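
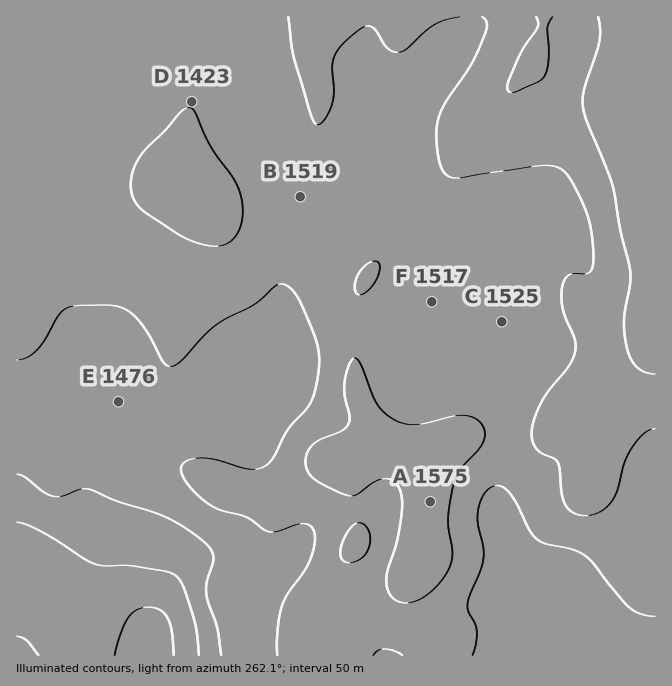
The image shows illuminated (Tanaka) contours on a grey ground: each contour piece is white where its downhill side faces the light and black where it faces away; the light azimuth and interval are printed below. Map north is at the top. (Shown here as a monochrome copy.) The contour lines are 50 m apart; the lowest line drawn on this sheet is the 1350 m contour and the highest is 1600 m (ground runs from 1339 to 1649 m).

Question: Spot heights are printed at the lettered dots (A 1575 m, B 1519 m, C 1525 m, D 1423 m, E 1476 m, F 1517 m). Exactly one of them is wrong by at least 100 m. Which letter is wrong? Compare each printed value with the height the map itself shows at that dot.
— D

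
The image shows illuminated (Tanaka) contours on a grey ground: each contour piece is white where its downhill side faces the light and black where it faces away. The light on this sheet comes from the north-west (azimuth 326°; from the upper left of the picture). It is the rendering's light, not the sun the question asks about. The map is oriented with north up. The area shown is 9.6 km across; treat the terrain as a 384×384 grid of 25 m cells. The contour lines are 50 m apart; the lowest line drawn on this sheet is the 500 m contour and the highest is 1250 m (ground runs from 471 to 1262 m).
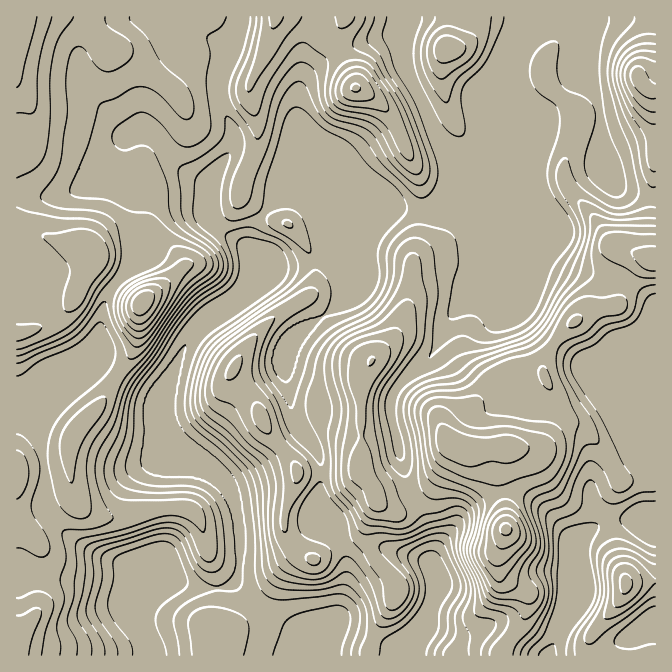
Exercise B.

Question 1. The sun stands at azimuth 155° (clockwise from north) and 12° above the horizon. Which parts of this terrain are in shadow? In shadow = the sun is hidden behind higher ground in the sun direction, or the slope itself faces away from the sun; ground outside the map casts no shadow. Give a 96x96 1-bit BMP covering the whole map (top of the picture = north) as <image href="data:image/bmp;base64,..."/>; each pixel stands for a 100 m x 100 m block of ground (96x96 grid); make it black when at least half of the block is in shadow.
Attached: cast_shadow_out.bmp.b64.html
<image width="96" height="96" href="data:image/bmp;base64,Qk2+BAAAAAAAAD4AAAAoAAAAYAAAAGAAAAABAAEAAAAAAIAEAAATCwAAEwsAAAIAAAAAAAAA////AAAAAAAAAAAAAAAAAwAAAAAAAAAAAABwB8eAMAAAAAAAAABwB8eAOAAAAAAAAABwA8fAPAAAAAAAAABwA4PAPgAAAAAAAABwA4AAPgDAAADgAAAAAfAAPwDgAAH8AAAAAfgAP4BgAAH8AAAAAfgAP8AAAAH4AAAAAPgAP8AAAAHgAAAAAPgAH8AAAADAAAAAAPAAH8AAAAAAAAAAAOAAD+AAAAAAAAAAAMAAD/kAAAAAAAAAAAAAD/8AAAAACAAAADwAD/8AAAAACAwAAH4AD/8AAAAACAwAAH4AB/8AAAAADAAAAH8AB/wAAAAAHgAAAH+AB/gAAAAAHgAAAH/gA8AAAAAAHgAAAH/gA4AAAHAAHwAAAD/gAAAAAP/wHwAAAD/AAAAAAP/4HwAAAA+AAAAAAP/4HgAAAAcAAAAAAP/wGAAAAAAAAAAAAP/gAAGAMAAAAAAAAH+AAAOAOAAAAAAAAD8AAAPAOAAAAAAAAAAAACPAOAAAAAAAAAAAAAPAHAAAAAAAAAAAAAHAHB+AAAACAAAAAAHADD/+AAAHAAAAAAHAAD//AAADgAAAAAHAAD/+AAADwAAAAAHAHgf8AAAB4AAAAAGAfwPAAAAA8ABwAAAAf+AAAAAAeAD4ACAAf/gAAAAAOAD4AHAAf/gAAAAADAD8AHAAf/wAAAAAAAD+AHAAf/4AAAAAAAD/ADgAP/+AAAAAAAD/AD+AP//8AAAAAAD/gD/gH//+AAAAAAD/wB/8D///AAAAAAD/4B/+B///AAAAAAD/8B//A///gAAAAAB/+B//A///wAAAAAB//B//gf//4AAAAAA//g//gP//8AAAA4Af/4//wH//+AAAA+Af/8f/wH//+AAAA/AH/+f/wD///EAAA/gD//f/wB///AAAA/4A////wA///AAAA/4Af///gAD/+AAAA/8Af+//gAA/+AAAAf+AP8f/AAAf/AAAAf/4P4MP4AAf/AAAAf/8DgAH8AAf/gMAAfH8AAAD8AAP/4cAYcH4AAAB8AAP//8B8AH4AAAB8AAH//8P+AHgAQAB8AAB//8/+ADAA8AB4AAAP/8/+AAAAYAAAAAAD/4H8AAAAAAAAAAAD/4D4AAAAAAAAAAAD/wAAAABAAAAAAAAD/gAAAABgAAAAAAAD/gAAAABgAAAAAAAD/AAAAABwAAAAAAAj+AAAAABwAAAAAABhgAAAAAAwAAAAAABwAAAAAAAAAAAAAAAgAAAAAAAAAAAAAAAAAAAAAAAAAAAAAAAAAAAAAAAAAAAAAAAAAAAAAAAAAAAAAAAAAAAAAAAAAAAAAAAAAAAAAAAAAAAAAAAAAAAAAAAAAAAAAAAAAAAAAAAAAMAAAAAAAAAAAAAwAPAAAAAAAAAAAABwAfwAAAAAGAAAAAB4Af4AAAAAPAAAAAB4Af4AAAAAPwAAAAB8AP4AAAAAP8AAAAA8AP4DAAAAP8AAAAA8APwDgAAAf8AAAAA+AHAH4AAAf8AAAAAeAAAH/AAAf8AAAAAeAAAH+AAAf4AAAAAeAAAH4AAA/w="/>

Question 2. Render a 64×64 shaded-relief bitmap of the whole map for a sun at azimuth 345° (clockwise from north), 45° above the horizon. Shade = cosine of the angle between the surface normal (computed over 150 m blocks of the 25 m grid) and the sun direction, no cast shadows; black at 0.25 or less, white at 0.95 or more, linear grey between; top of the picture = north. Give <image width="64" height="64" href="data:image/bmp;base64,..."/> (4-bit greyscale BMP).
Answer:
<image width="64" height="64" href="data:image/bmp;base64,Qk12CAAAAAAAAHYAAAAoAAAAQAAAAEAAAAABAAQAAAAAAAAIAAATCwAAEwsAABAAAAAAAAAAAAAAABEREQAiIiIAMzMzAERERABVVVUAZmZmAHd3dwCIiIgAmZmZAKqqqgC7u7sAzMzMAN3d3QDu7u4A////AIiJmZmaqpmaqqmZmZmZqqq8ypqqrN27zcdDWbuoirzMh3maqqqqqZmqqpmZmZmaqrzKiKqs3LrNyUNIvLh4m7yoeJqqq7qqmaqqqpmZmZmavMpkeavLqazLcze923Voq8p2eKqqqqqqu7u7qpmIiZmqqWMmmrupeJqENZztpCR53KdmeJqqq7zN3My6qId3eIiYdSKKvMt0RnUjit7IITXMyoZmeaqqvN3dzMuYZVRVZniYQmm923MkZkN6rcpiE7zLmGZomqqrzLu7updUIRNGeJqFaay5ZEWJdXqrqpZEqqqYd3iaqqq6h4mqhlMhAkZ4m7mJqoVGZoqXeqmKuoiqmYh3iJqqqphlaKqXZUMzV3ibuqqoU0ZlZ3Z5qZvcu5mYiHd3iZqql2ZoqqiHiYZniaupiZdEZ2QzRXmpve3MiJmYdUM1aJh3iHiqmIm8uoeJmGRXd3ipdDI1eavO7t2ImphTEAATRWeYiaqYibzLqHdkIRNYq7p1RVVom93d3JqqlkMyEAASR5mJqpmZq7qpZDIRESeru6h3ZlZ6vMy6mqqGZnd2QiJHmYmpmaiaqphkNFQyJIq97Jh2VWiamqqZqYiImrupiIqqmamauHmpZmZnmHVEV639p2VWeIdmeHiZmJmrzd3d3cuqqZq4WKdVeZmqh1Q1i9yWRFaJh0RVZ5mZmZvN7u/u3KqZmqlFh2aKqqqXVDR5qYVDRomYZVV3mpmYmrzd3d3LqoiJqXWZiIqru5dURXiHdlREaJmZmYiamYiImru7u6qYZniaqKqqmavLl1VWeHd3dkRXiaurqqqph3Z4qqqqqYVFZ5vLuqupmsuXZmd4h3iHVFeJq6q6qql2ZmeaqqqXVERXrMupu7mJqYiImZmZmZl2Z4qqqrqrunVVVoqqqXREVWerypq7qYmoiavMzMy7u5h3mqqquqvLhlVWiqqXREV3eJupm7uoipiKzN3e7d3cqYmqqqmqqs24VFaKqpdUV4mZmpmru5iKmJvMzM3d3cy6qqqqqaqqvduFRYqqqGZomrqaqqqql3qqvdy6q8y7uqqrqqqqqqqr3bYzaaqqmHibuqu6qpmWac3u7duqqqqZmruqqquqqqq8yUE4qrupiJu7vLupiIU3zv//7bqqqpmaqqqqq5qqqqvLYQSau7uoiqu7y6maliOd//7uy6qqmZqqqqqraJqqqquSAGm8zMqIiqvLuquoQkne7e7tu6qpiaqqqqojaJqqq6UAJ6zN3Kdoqry7u7p0NJzd3v/t3Ll2eaqqqiETV5qqlhAEnN7uyFaavN3d3LhUWczN///+2mRGiqqqUyETaal1IAFr3v/7ZIqs3u/+25ZovMze///scyNXmaqpdTEnmFQgACjO//+lWJve///sqHeszLze/+2mQzRXmrqpdBSHVTAAA4vv//pVeL3v/+25h5vMurve7cuGUyN5qqqXMnmIYgAAN6zv/8dWis3v7cqHiru6qqzd3cqXZVeqqqlSWry3MAACWL7//ah5qs7ty5iJqqqqq83u3LuoZqqqq4Q53/2UAAAVi97+25mqq93LqYiaqqqqve7szMlkqqqrpiXP/+pRAAN5rN7duqqqzMupmZmqqqq83dy6qVOqqqqoQ4zv/ZZCNHmqu8y6qqqrupmZmaqqqqzNy5iHZaqqmZl1aazdy5h2iamZmqqqqqu7qZmZqqqqq93Kh3iZqqmZqqh5qrzdy5iIh3eKqqqqvMy6qaqqqqqqzcuZmsyqqqu7uYmqrN3cqGZURYqqqqq93cuqqqqqqqqsy8zM3au7zN3Kmaq8zMyWRVVXmqqqqqzdzLuqqqqqqqqr3u7uvM3d7cuqu7u7u5ZFibuqqqqqq83Lu6qqqqqqqIvv/+7M3d3t3Lu7qZmal2aLzKqqqqqqu6qqqqqqqqqHnd7/7bu7zN3Lu7qZiJqph4qqqqqqqqqYeKqqqaqqqXjN3d3LmYmau7uqqpmYmruYiaqqqqqqqXZnmqqpqqqoiszLu6mIiIiaqqqqqZiJu6h5qqqqqqqXVVaKqqqqqqmru6qqmJiIiImqqqqph3isuHiqqqqqqXVFd5qqqqqqq7qqqqmYqYiIiaq7uql2VovKd6qqqqqYdmeImqqqqqqsupqqqZmpmImZmru7qXZlabp3mqqqqYh3iZmpmaqqqqvKmaqZmpmYiZmaq7uph3ZoqXaaqqmHd3eZmpmZqqqqq7qZqpiamZiJmImZqpiIiIiIdoqqhlRVaKmamJqqqqqqupmph4iIiJmZiIiZiJmJmHd2ealkIiRYmZmImqqqqqqrqamHZoiImZmIiIiJmZmYZ3ZomGQhE2mZqYmaqqqqmau6qXZmiJmZqZiIiImqmah4dmeIh1M1iqqoiJmqqqqJq7qpZmeIiZmZiIiImqqZqql2Z4mamImqqpeHeaqqqYmruqhmiYiImZmIiImqqpmrynZWiavdyqq6h3ZWmqqpmaqqqHmqiIiJmYiIiau6mJzbhlZ4rO/rqqqHdTNpqqqpqqqqvMuIiImZmYiaq7qpm8yWZneK3uyqqph2Q0iqq7qaqrve7Yh3iJmpmZqruqmazKdmeImrzLqqqqmGVpqrypqqvO/+iHd4iau7qqqqqZm8uGZ5mYiaqqvM3Lp2iqq7qqq83u6Id3iJq7u7qqqpmau5dnmqh2eJqs3tzKd5qqu6qqvN3YiHeImru7uqqpmZq7p3eKqXVnmqze3MuHmqqrqqq8zM"/>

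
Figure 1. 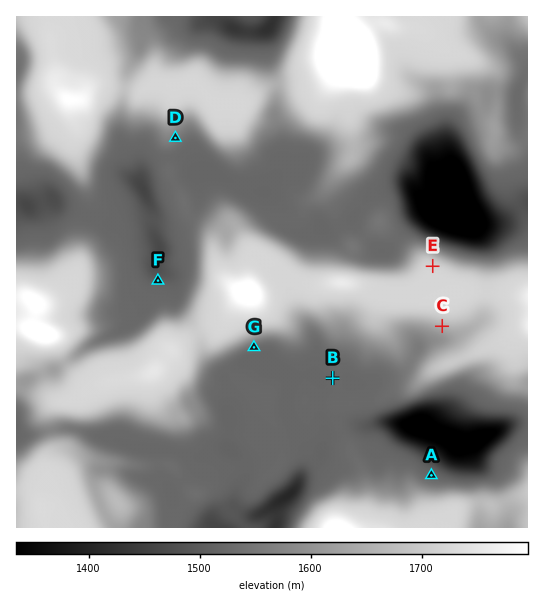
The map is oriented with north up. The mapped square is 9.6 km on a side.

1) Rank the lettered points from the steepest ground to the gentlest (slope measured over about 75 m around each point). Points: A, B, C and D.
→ C D A B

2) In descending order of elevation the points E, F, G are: E G F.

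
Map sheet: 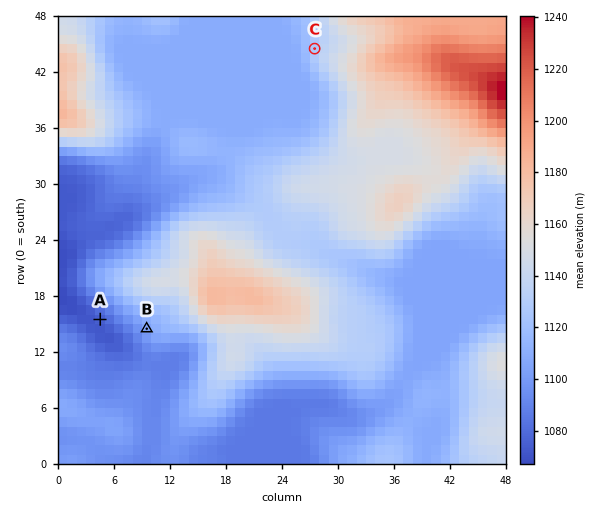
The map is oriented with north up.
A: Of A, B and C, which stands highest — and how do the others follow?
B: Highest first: C B A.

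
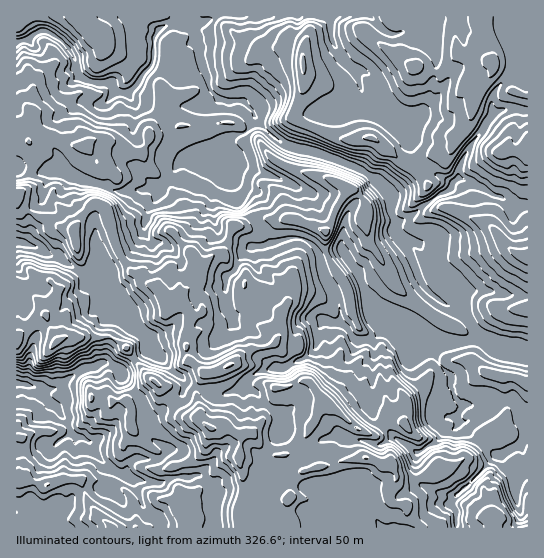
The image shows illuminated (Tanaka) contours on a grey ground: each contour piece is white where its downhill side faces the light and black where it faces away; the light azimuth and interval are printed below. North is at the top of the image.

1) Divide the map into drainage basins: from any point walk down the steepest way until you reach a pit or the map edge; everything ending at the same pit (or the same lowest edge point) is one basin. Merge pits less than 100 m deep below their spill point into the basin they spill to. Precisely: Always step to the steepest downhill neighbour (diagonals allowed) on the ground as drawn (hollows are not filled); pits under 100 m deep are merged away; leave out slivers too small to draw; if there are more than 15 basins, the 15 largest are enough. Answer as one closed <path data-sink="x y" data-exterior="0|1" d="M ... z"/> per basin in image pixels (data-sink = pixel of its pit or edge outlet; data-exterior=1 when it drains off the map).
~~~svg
<path data-sink="17 42" data-exterior="1" d="M527 16l-511 1 1 188 5 4 24 10 13 8 15 4 9-16 10-11 5-1 5 2 5 6 9 39 14 21 7 4 8 8 8 2 6 6 9 16 5-4 5 0 8 6 2 5-2 12 0 28 2 7 16 13-8 13 3 31 10 10 16-1 9 6 9 1-3 3-2 24 6 22-1 16 3 5 5 1-7 0-5 6 0 11 5 6 283-1z"/><path data-sink="17 383" data-exterior="1" d="M45 315l-29 23 0 189 227 1-3-6 0-11 5-6 7 0-5-1-3-5 1-16-6-22 2-24 3-3-9-1-9-6-16 1-11-11-14-1-21-26-20-17-15-22-18-14-42-1-11 5z"/><path data-sink="17 242" data-exterior="1" d="M17 201l-1 136 29-22 13 26 11-5 42 1 18 14 15 22 20 17 21 26 14 1-2-30 8-13-16-13-2-7 0-28 2-12-2-5-8-6-5 0-5 4-9-16-6-6-8-2-8-8-7-4-16-28-8-34-9-6-5 1-10 11-9 16-15-4-13-8-24-10z"/>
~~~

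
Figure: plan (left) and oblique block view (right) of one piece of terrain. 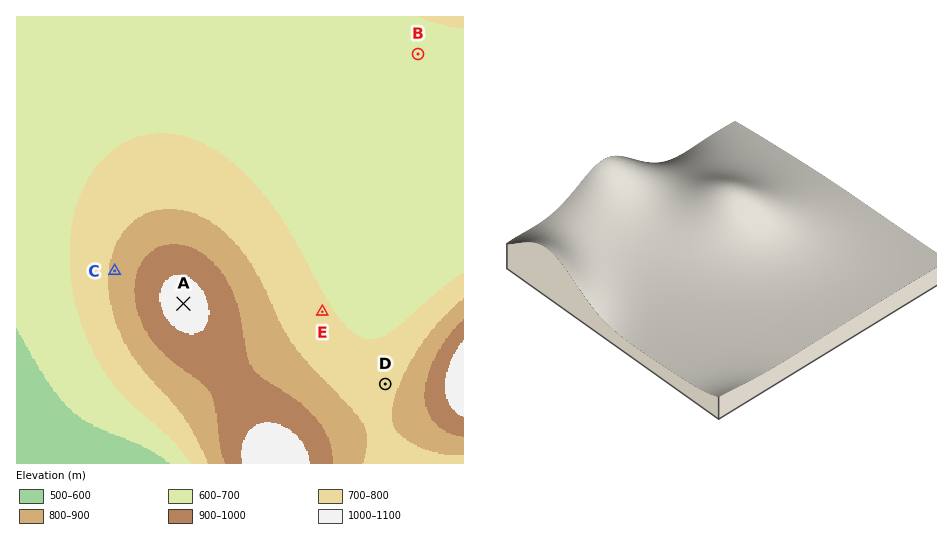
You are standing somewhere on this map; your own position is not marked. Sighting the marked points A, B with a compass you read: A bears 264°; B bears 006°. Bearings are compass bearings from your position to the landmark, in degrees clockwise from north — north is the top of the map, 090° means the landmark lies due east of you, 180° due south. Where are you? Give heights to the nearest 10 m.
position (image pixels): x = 394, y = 281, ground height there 640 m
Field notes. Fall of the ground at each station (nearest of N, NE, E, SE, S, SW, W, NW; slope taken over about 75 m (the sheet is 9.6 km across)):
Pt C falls W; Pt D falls NW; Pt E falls NE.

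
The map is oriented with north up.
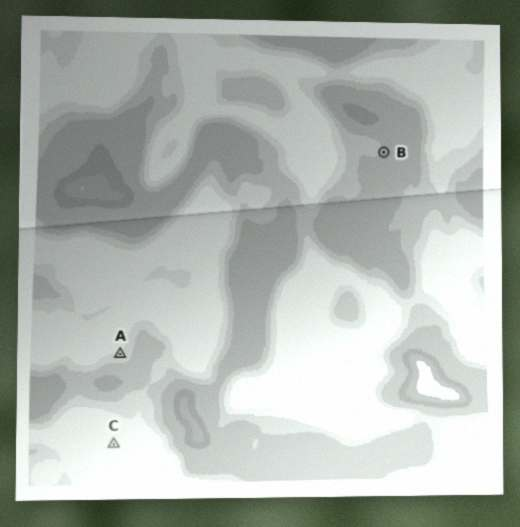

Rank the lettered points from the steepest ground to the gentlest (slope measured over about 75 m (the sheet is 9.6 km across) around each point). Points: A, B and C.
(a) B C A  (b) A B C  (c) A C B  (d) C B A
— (b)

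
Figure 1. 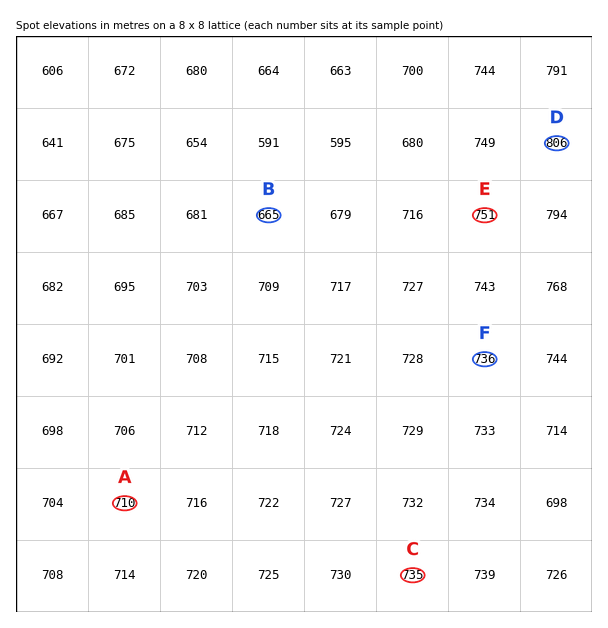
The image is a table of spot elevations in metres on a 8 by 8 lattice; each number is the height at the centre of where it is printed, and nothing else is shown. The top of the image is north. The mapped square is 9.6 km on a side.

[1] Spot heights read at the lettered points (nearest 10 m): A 710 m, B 670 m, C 740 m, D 810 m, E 750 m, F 740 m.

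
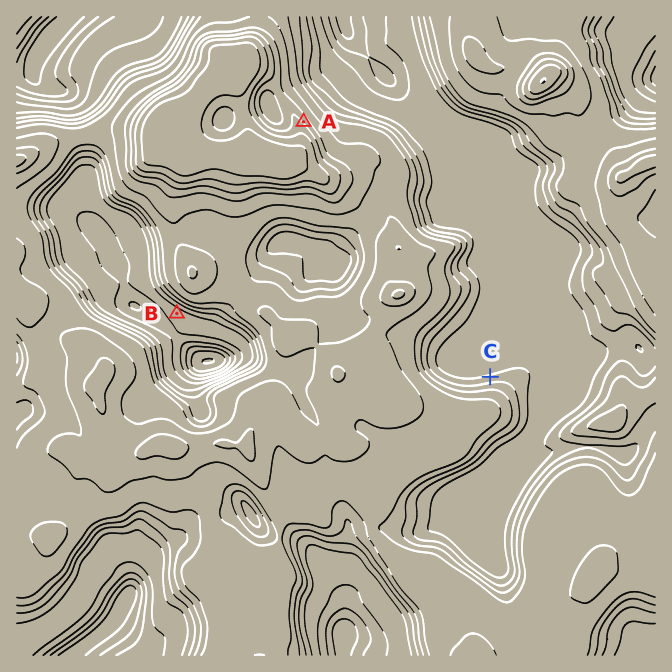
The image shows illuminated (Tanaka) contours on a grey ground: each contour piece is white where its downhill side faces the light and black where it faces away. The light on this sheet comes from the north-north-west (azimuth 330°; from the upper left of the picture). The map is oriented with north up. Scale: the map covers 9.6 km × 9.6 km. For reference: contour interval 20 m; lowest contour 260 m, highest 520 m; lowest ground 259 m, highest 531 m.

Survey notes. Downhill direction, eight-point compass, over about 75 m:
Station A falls NE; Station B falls SW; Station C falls N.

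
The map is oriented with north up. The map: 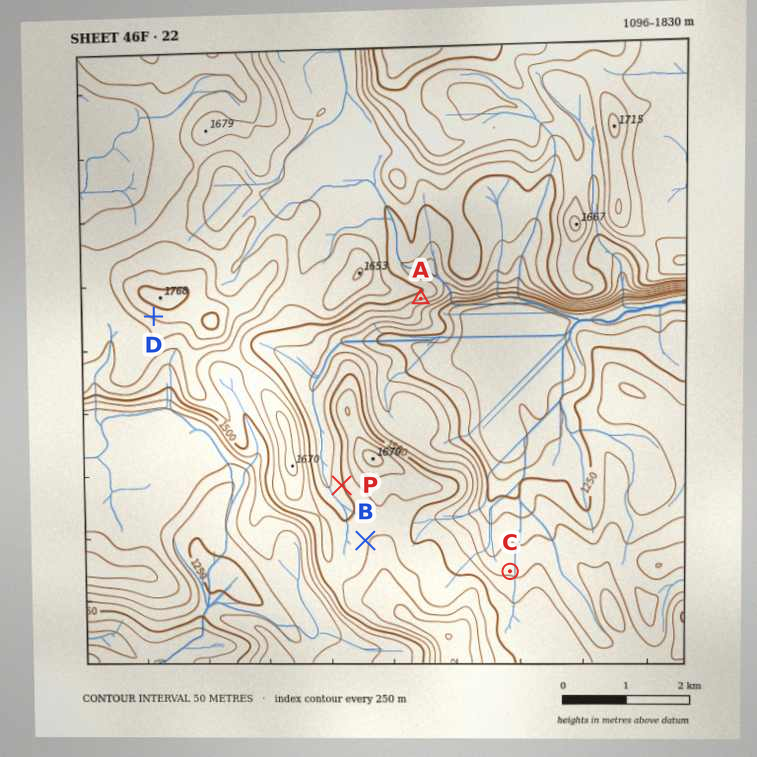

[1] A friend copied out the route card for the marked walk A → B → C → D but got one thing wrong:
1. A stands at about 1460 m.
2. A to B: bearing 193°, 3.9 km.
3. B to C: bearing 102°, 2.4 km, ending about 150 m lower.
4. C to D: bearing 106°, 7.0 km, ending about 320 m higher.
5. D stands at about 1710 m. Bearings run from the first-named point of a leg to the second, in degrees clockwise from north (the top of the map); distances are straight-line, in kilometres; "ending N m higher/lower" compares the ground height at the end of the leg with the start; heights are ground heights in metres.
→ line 4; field bearing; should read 306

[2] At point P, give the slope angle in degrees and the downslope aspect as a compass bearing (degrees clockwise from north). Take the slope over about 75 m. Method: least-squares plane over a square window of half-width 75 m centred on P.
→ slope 16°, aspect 259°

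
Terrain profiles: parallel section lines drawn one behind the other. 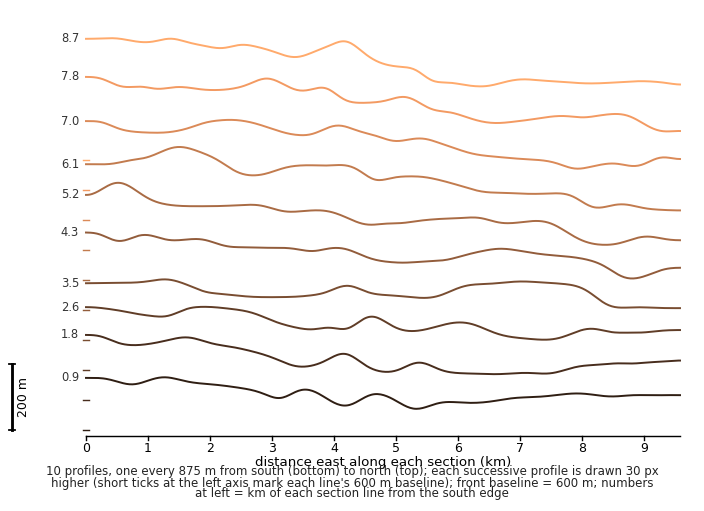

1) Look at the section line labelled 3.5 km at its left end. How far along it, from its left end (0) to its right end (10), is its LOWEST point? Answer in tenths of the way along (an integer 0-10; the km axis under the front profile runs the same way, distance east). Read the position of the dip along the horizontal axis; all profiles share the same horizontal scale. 10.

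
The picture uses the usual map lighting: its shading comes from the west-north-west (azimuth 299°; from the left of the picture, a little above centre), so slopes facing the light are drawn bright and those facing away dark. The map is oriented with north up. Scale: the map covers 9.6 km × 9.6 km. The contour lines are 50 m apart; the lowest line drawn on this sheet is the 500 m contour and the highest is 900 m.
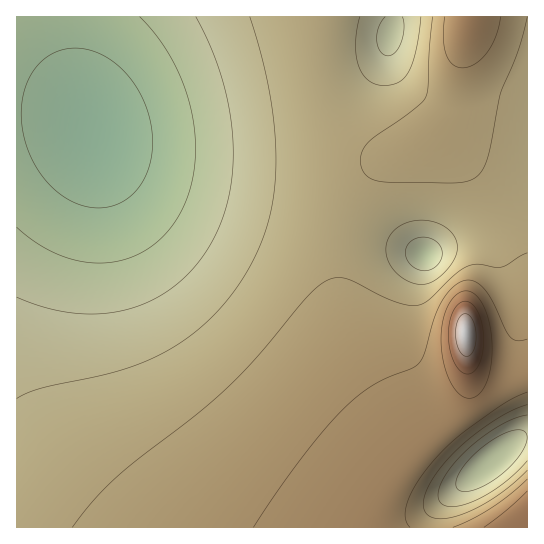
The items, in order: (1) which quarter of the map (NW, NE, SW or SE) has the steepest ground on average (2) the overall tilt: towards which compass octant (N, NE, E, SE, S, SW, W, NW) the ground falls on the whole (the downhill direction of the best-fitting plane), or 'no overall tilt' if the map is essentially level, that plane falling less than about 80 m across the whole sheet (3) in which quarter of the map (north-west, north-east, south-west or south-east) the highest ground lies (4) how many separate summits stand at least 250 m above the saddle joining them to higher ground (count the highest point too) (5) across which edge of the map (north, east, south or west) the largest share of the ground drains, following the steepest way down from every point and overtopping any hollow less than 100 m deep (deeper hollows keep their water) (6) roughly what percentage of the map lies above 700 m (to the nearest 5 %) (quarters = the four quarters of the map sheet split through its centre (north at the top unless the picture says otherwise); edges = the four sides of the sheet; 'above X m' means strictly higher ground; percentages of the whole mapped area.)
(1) The south-east quarter is the steepest part of the map.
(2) On the whole the ground falls towards the north-west.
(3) The highest ground is in the south-east quarter.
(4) Counting only tops that stand 250 m proud, the map has 1 summit.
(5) The largest share of the runoff leaves by the western edge.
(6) Roughly 35 % of the ground is higher than 700 m.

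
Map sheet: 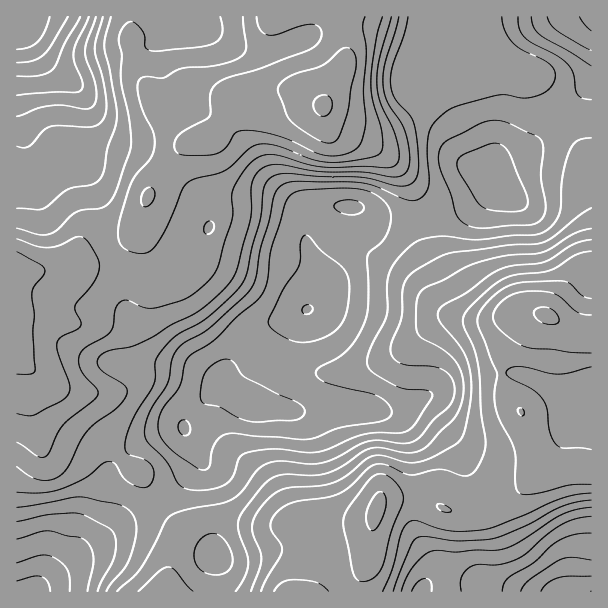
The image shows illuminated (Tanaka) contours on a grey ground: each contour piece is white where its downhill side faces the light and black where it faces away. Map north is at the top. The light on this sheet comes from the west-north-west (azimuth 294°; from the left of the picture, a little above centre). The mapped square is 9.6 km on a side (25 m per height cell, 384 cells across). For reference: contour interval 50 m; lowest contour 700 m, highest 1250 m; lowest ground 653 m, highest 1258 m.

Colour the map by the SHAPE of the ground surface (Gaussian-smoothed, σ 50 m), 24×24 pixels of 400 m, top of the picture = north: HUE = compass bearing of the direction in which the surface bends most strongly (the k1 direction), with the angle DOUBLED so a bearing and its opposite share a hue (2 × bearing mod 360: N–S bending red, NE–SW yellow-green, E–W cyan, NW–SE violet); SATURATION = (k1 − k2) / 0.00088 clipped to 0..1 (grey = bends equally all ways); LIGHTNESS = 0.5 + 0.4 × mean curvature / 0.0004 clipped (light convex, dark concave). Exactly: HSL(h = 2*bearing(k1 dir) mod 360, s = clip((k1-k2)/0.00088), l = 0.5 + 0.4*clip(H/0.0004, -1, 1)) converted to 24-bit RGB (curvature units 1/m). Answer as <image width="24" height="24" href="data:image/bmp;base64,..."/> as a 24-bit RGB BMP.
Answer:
<image width="24" height="24" href="data:image/bmp;base64,Qk32BgAAAAAAADYAAAAoAAAAGAAAABgAAAABABgAAAAAAMAGAAATCwAAEwsAAAAAAAAAAAAAM2hKJ2RJNopuFLtow6NUyH1x3MqcPJCPTTBuIR5V1N+Qv6iIqFRqjER+7Ix96eSdBBMvLp0on5s+kmAjoEgWfm4xSDBrnlx8b2mhPHyNOIdYK3EwT3c2p7VW7rt0WkYtHxQfVE0rfNgMrZ8yiWdTa0l66Myd6tWpSROXQh8XjmUTa2wnur98erOCLkx8Xmqod4BLP2tQSHFUSow/L25EdadMzKeD1mHCFiqmb4bU2tbBfKuTcpWbWkOT5tCi68J9JQMw0knMp7HkoLjhpLZcuaZEIkkzKFwqqV9jSYE8NWtcbap4QX1lOtI4RMyWkYrXVlbqNV3G0bjGwbvekY7gRjTm7bjP+NPUCADSx+bwoLLmtILn76b07qTbxDykWVkm03fLxMfdPbfYOJG2h4C5ouOlJ7eBLFxIVCcvQW9Chsp5gsOTU1CoXy+v4qPa9dbYKgP/zLvXb0uRiUp5pm2M1p3Q2rX62b//pLVztd2vdW6tPVqOR92YzuvZRTzMcxeIXEybVt6sgtWmeKaISD9oP01+puiz6byxVhKf30VWnTSElFlzkl9dp8VsSYqzk7fXhdKTuLlsbG5VUHJmi9dAQJIOIhEaLDhUgNiebMOqiZJLbEgyW0czJ40zPtYQhy8OJw0ewYBvvy2ToEZJqndIqu+MOnh3c39KqJdzv2ZccW2bYKCevMRsraQ2DyMkMqN1f8QzNjQVWz4RUkEZZ3siYGkRLi4FNScFEksPLIoyrhSRzHSF0evZzOrQVEGQZ3mAbKhctODMhLnmoa/vv4vu9srnPZDYJ3qAkFBXjytrgpZWZoqgmHG1nWC7mFOjeZ1fZqVHDyQSDyQh5/CVffJbmCYTcDEVWGcpbNaeisF1fFsjKiYJMyoI584Tmmg1SiwxKks9d06mwOHdYKLggo7QhGLRv2/jzKPProWbTTh7F05e4PWFsV4ff1c1sHt7rEpXwop4cjJG1D58Y2LRZYzPxYR0sTcyTno8GI5kFNmmds9vRVyGbFiCe0+DZVqPzo3I4X+8gEWqOmKot892sXp/sJOlZZSllZ33uKFxVVOsZbuZtGKrdT6Mu3eK2IHJ0Ke9RZlBCz8UTJkbI0ElN0AtYExIfHtWX1ZDwnJtorPeR4b/4tP4387srrvj1Pf2FpzhrnBVfk9do5pveoZdQ1BwrZuKgX2236nP3a3MXMXMN7DCUj9zPnp0OmFog3NpXXqfnti3fayXQXpzJaGD4tvwx8jr5niaVB8tl7TgpYvioZG0omm3dkiJfrZgUYx/qX+o4ba5p9GdHTh4YkyubkuaQEJlSb+GXLqzbrR1nn6ZeZq1QM7QTs5Gg0pa8SKm6aThUlDLnyGy4ZWjdz2exVyjqb2HWot3T39905uE5b+IHztNM1FnbkGSicTTZ7DDTFd+lrlFOrBDOsp2SZqhjqiCSDt/iUOX2LujXzEbKD8+0saQaS655WK428aTaJF3Rl1rq69s8N7NQEmtHzdjQKyRSqNXYjNJd0EtvdZEZrA4P3wlIU0fYHUmJwwNZWcUqr4MjnFyTYaHZ65KRCxav0vA9N/XqGqqaEdocLI62uBhgSJHJw0MMy8AMy4AMCkDYXIAV/8ZRdeHZperQFhpMhIcYS8yb7ZfrrVmemeGkI9pe31cPTVUN6lg65Z45h5MklBiw8VoppouQAcjhQFD4TU4StF3IeT2zP/pxv/nLYyUTSMsVSw2QzV1Z7WrfKSRm6iMb1SQo6KIX2KWPTyvqoRRb24z4au+tqna17zb4TS+chORaYLj1eH2z+f8v+D+0vjsvoG8RBA/Y0I6RnFkPmtlS5dDU5hmhLmGgl27sbPGdZ/NUgt8ySs9iNVrRLFjsGposjNY1zqvjKjvaG3g0923eNFxgtiacdrm3QrapiS/o3usbk1/TIuEV7pnNLt1Z6VwWq6SkK50ZRRGMAMl1NiAvOOqVWOBdlqQon/OvsjeblSyU3q3zuTa36mqlPxzCxwoUxJIu1SjuHWubXGua4+yqptzM8BHQIZzj1Stmhg/NAUgOH51yfbFo8LUdm/DbrHNbbLJtXfCm2vPlZjNqnC19pSN9/yqCw0oJy5KXohfm2apv3uWWXumxuXsxdzwPZPfWzBZrCe2o1fzy6vntPZ8R3ovPpQ/hmVOVz8zdjUVaoEFMlwUaEM06tWo/9PMHxVuEzJgfZZ0QHN7s8umkvXfcubYtG/EkkKpJjwlM29SL0V/3XiM9+vUfJqOc05tZ1dCXj9ZqUGe7cKrOYc3IGI6u+Q784ZB2pNgABZAnZaIXYeKeslQw94tLVAaS0Iibkoy"/>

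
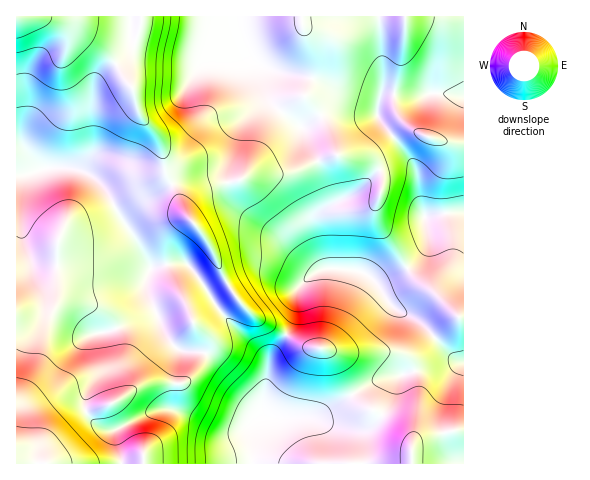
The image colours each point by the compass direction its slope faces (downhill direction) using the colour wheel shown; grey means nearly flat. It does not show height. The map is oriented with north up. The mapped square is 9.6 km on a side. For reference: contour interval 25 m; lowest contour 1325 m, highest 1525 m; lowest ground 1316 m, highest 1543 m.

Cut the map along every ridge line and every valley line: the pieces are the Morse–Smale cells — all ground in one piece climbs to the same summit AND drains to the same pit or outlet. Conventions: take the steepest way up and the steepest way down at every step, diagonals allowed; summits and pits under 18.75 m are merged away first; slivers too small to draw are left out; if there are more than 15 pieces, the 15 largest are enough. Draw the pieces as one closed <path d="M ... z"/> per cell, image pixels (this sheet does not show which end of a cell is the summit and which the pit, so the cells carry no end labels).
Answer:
<path d="M463 16l-446 0-1 158 8 1 24-7 22 0 13 3 12 7 13 16 13 24 16 24 13 25 28-5 8 1 16 18 19 32 42 41 4 6 1 10-6 42 3 3 9 2 40-1 8-2 40-26 19-9 70-17 13 0z"/><path d="M70 168l-22 0-32 7 0 288 235 1 3-34 4-11 5-6-1-7 6-36-2-13-45-44-19-32-16-18-8-1-27 6-14-26-35-56-12-11z"/><path d="M463 362l-12 0-70 17-62 36-45 2-11-3-5 5-4 11-2 33 211 1z"/>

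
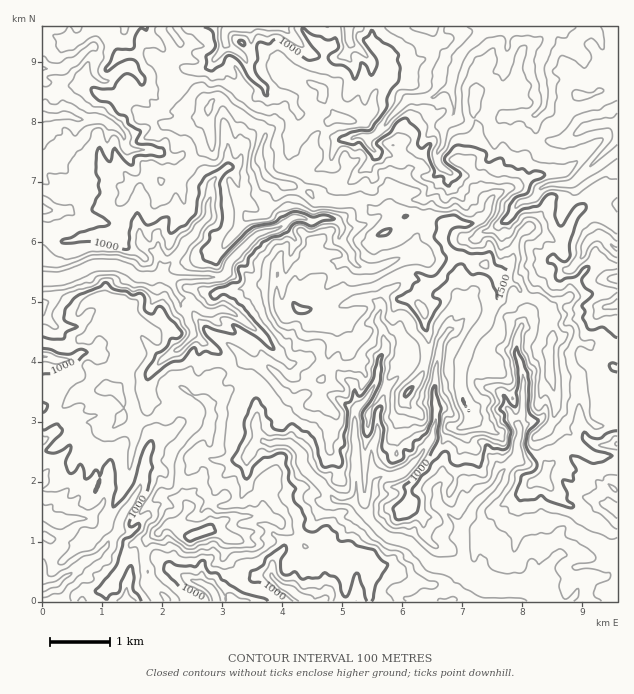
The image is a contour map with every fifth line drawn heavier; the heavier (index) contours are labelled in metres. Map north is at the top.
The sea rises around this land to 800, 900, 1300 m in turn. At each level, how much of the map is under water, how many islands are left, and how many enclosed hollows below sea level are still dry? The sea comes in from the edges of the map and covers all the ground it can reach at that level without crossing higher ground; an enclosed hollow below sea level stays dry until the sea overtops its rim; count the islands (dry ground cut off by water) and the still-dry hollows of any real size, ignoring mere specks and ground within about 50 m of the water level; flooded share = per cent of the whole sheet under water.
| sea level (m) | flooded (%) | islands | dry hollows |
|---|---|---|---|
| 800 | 14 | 0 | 0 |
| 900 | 28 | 0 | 0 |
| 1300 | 87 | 2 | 0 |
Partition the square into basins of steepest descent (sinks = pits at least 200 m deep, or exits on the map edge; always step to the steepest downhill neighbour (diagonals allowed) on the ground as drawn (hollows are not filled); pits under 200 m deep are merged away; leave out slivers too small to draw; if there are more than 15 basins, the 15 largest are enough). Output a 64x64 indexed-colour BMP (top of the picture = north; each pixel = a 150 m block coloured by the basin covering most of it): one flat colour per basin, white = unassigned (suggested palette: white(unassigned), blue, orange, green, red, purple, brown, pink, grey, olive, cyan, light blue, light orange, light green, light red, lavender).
<image width="64" height="64" href="data:image/bmp;base64,Qk12CAAAAAAAAHYAAAAoAAAAQAAAAEAAAAABAAQAAAAAAAAIAAATCwAAEwsAABAAAAAAAAAA////ALR3HwAOf/8ALKAsACgn1gC9Z5QAS1aMAMJ34wB/f38AIr28AM++FwDox64AeLv/AIrfmACWmP8A1bDFAERERERERESZmZmZmZmIiIiIiBERERERERERERERERERRERERERESZmZmZmYiIiIiIiIERERERERERERERERERFERERERESZmZmZmYiIiIiIiIgREREREREREREREREREURERERERJmZmZmYiIiIiIiIiIERERERERERERERERERRERERERJmZmZmZiIiIiIiIiIERERERERERERERERERFEREREREmZmZmZiIiIiIiIEREREREREREREREREREREURERERERJmZmZmYiIiIgRERERERERERERERERERERERRERERERESZkZmYiIiIgRERERERERERERERERERERERFEREREREREkREYiIiIgREREREREREREREREREREREREUREREREREREERERGIERERERERERERERERERERERERERREREREREREQRERERERERERERERERERERERERERERERFERERERERERBEREREREREREREREREREREREREREREREUREREREREREERERERERERERERERERERERERERERERERREREREREREERERERERERERERERERERERERERERERERFEREREREREQREREREREREREREREREREREREREREREREURERERERERBERERERERERERERERERERERERERERERERREREREREREQRERERERERERERERERERERERERERERERFERERERERERBEREREREREREREREREREREREREREREREURERERERERERBERERERERERERERERERERERERERERERREREREREREREQREREREREREREREREREREREREREREREkREREQiIkRERBERERERERERERERERERERERERERETMyJERERCIiIkREERERERERERERERERERERERERERETMzIiREREIiIiJEERERERERERERERERERERERERERERMzMiIrtEIiIiIiIhEREREREREREREREREREREREREREzMyu7u7uyIiIiIiERERESIhERERERERERERERERETMzMzu7u7u7IiIiIiIiERESIiIRERERERERERERERETMzMzO7u7u7siIiIiIiIhEiIiIiERERERERERERERERMzMzM7u7u7u7IiIiIiIiIiIiIiIREREREREREREREREzMzMzsiu7u7siIiIiIiIiIiIiIhERERERERERERERERMzMzciIiu7siIiIiIiIiIiIiIiIRERERERERERERERF3d3dyIiIruyIiIiIiIiIiIiIiIhEREREREREREREREXd3d3IiIiKyIiIiIiIiIiIiIiERERERERERERERERERd3d3ciIiIiIiIiIiIiIiIiIiIRERERERERERERERERF3d3dyIiIiIiIiIiIiIiIiIiIiIRERERERERERERERd3d3d3IiIiIiIiIiIiIiIiIiIiIiIREREREREREREXd3d3d3ciIiIiIiIiIiIiIiIiIiIiIiIiEREREREREXd3d3d3dyIiIiIiIiIiIiIiIiIiIiIiIiIiEiIhERE3d3d3d3d3IiIiIiIiIiIiIiIiIiIiIiIiIiIiIiEREzN3d3d3d3ciIiIiIiIiIiIiIiIiIiIiIiIiIiIiIjMzM3d3d3d3dyIiIiIiIiIiIiIiIiIiIiIiIiIiIiIjMzMzN3d3d3d3JVUiIiIiIiIiIiIiIiIiIiIiIiIiIjMzMzM3dzN3d3dVVVVVUiIiIiIiIiIiIiIiIiIiIiIiIzMzMzMzM3d3d1VVVVVSIiIiIiIiIiIiIiIiIiIiIiIzMzMzMzMzN3dzVVVVVVIiIiIiIiIiIiIiIiIiIiMzMzMzMzMzMzMzczNVVVVVUiIiIiIiIiIiIiIiMyMzMzMzMzMzMzMzMzMzM1VVVVVSIiIiIiIiIiIiIjMzMzMzMzMzMzMzMzMzMzMzVVVVVVUiIiIiIiIiIiYzMzMzMzMzMzMzMzMzMzMzMzNVVVVVVVVVUiIiIiImZjMzMzMzMzMzMzMzMzMzMzMzM1VVVVVVVVVVIiIiImZmYzMzMzMzMzMzMzMzMzMzMzMzVVVVVVVVVVVSIiIiZmZmMzMzMzMzMzMzMzMzMzMzMzNVVVVVVVVVVVUiIiJmZmYzMzMzMzMzMzMzMzMzMzMzM1VVVVVVVVVVVVIiIiZmZjMzMzMzMzMzMzMzMzMzMzMzVVVVVVVVVVVVUiIiJmZmYzMzMzMzMzMzMzMzMzMzMzNVVVVVVVVVVVUiIiZmZmZmMzozMzMzMzMzMzMzMzMzM1VVVVVVVVVVVSIiZmZmZmaqqqMzMzMzMzMzMzMzMzMzVVVVVVVVVVVVYmZmZmZmZqqqozMzMzMzMzMzMzMzMzNVVVVVVVVVVVZmZmZmZmZqqqqjMzMzMzMzMzMzMzMzM1VVVVVVVVVmZmZmZmZmZmqqqqMzMzMzMzMzMzMzMzMzVVVVVVVVVWZmZmZmZmZmaqqqqjMzMzMzMzMzMzMzMzNVVVVVVVVVZmZmZmZmZmZqqqqqMzMzMzMzMzMzMzMzM1VVVVVVVSImZmZmZmZmZmqqqqozMzMzMzMzMzMzMzMzVVVVVSIiIiZmZmZmZmZmaqqqozMzMzMzMzMzMzMzMzNVVVVSIiIiJmZmZmZmZmaqqqqjMzMzMzMzMzMzMzMzM1VVVVIiIiJmZmZmZmZmaqqqqqMzMzMzMzMzMzMzMzMz"/>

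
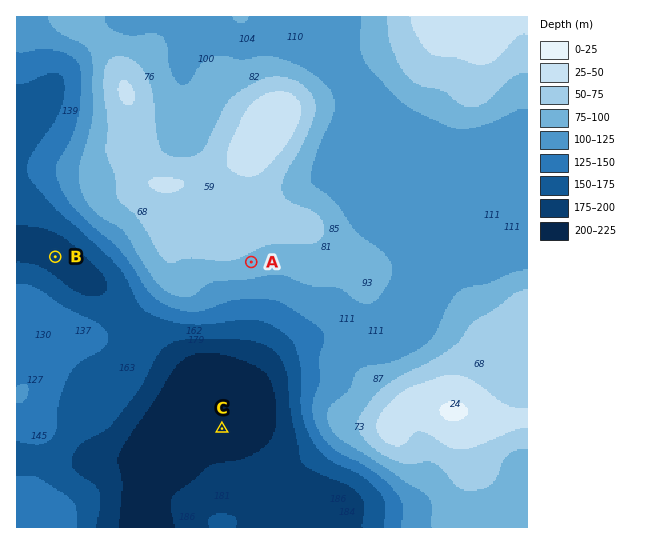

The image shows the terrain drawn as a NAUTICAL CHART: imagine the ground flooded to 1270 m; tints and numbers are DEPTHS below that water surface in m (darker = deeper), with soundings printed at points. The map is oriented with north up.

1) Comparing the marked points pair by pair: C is lower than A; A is higher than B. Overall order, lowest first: C B A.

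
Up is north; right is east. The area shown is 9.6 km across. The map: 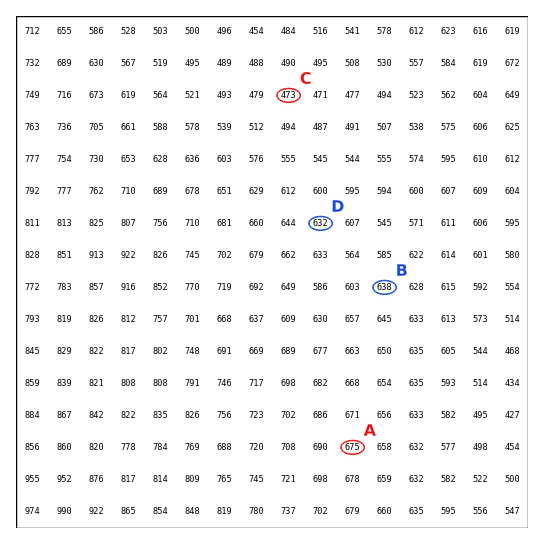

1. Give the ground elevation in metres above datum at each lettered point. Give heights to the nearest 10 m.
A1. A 670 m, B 640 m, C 470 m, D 630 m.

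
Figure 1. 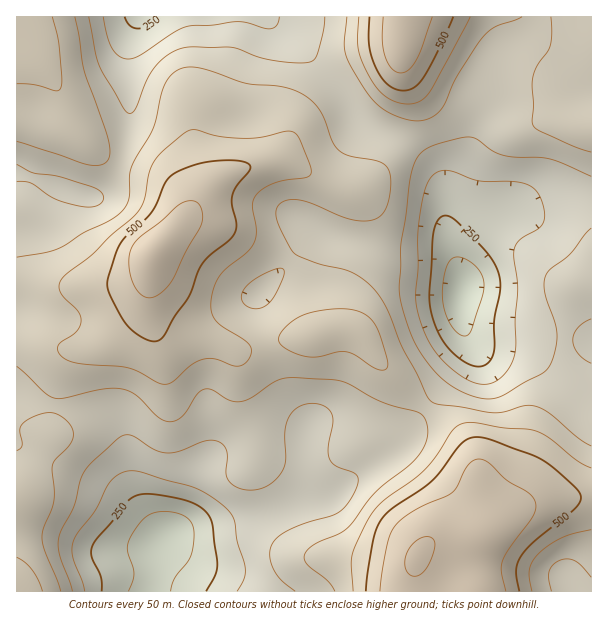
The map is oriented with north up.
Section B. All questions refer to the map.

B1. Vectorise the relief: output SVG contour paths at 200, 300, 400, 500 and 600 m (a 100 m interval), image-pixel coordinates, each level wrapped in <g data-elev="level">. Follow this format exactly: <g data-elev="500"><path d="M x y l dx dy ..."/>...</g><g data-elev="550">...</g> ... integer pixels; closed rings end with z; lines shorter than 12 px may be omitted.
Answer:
<g data-elev="200"><path d="M128 591l6-16-1-8-6-16 3-12 8-14 8-8 7-4 11-2 12 2 9 3 6 6 3 9-1 14-2 11-16 22-4 13"/><path d="M461 335l-6-5-6-9-5-12-2-12 1-13 3-15 4-9 6-3 9 2 10 7 7 9 2 9-2 12-11 34-4 6z"/></g><g data-elev="300"><path d="M85 591l-12-34-1-9 2-8 4-8 17-22 15-28 10-9 12-2 9 1 56 17 18 10 15 13 4 9 3 21 8 27-1 10-7 12"/><path d="M482 384l-11-2-10-6-12-10-11-10-13-21-8-27-1-14 2-27 0-31 4-32 3-14 4-10 5-6 7-3 11 0 28 10 33 1 14 2 10 8 7 17 1 9-3 7-5 5-16 9-4 4-3 6 0 9 4 32-3 30 1 27-3 12-5 10-8 10-9 4z"/><path d="M279 17l-3 9-6 3-31-7-27 3-26 2-13 6-33 22-12 4-9-3-7-8-5-12-4-19"/></g><g data-elev="400"><path d="M61 591l-17-42-2-13 1-8 8-18 3-10-2-35 4-6 15-16 2-8 0-6-7-9-10-6-9-1-11 3-9 4-6 6-1 5 2 15-5 5"/><path d="M551 591l-2-12 0-8 5-7 7-4 8-1 7 2 15 16"/><path d="M591 446l-13-8-29-25-13-7-11 0-21 6-10 1-54-8-8-3-5-6-10-22-14-26-17-42-12-17-11-10-12-7-34-9-18-7-6-4-12-22-5-12 1-9 4-6 9-3 10 0 14 4 34 15 12 2 11-1 9-4 6-7 3-12 2-15-2-12-6-7-9-3-24-4-11-6-7-9-8-22-7-12-11-11-15-7-15-3-30-3-49-16-11 0-10 4-6 6-5 7-12 44-21 39-2 9-1 22-6 12-12 10-27 13-25 15-14 5-28 4"/><path d="M17 366l27 26 9 6 10 0 42-9 18 0 13 6 22 22 10 5 8-1 6-4 15-22 7-6 9 1 17 10 10 2 12-5 24-16 15-3 51 3 39 21 39 11 6 9 2 12-3 12-8 11-10 10-32 25-28 37-9 5-23 10-7 5-3 5-1 6 3 4 20 16 8 11"/><path d="M251 308l-6-3-4-6 1-6 4-6 8-7 12-7 10-4 7 0 1 3-1 6-11 22-10 8z"/><path d="M17 141l72 24 12 0 4-2 3-4 2-7-2-12-24-69-9-54"/><path d="M347 17l-3 24 1 12 6 13 14 24 10 13 12 9 15 6 15 3 14-3 10-8 17-35 19-31 9-11 11-7 25-9"/><path d="M551 17l1 16-2 12-2 6-11 14-4 13 0 47 3 4 6 3 33 15 16 5"/></g><g data-elev="500"><path d="M519 591l-3-21 5-13 13-16 41-32 5-8 1-6-4-6-8-7-17-15-11-8-49-19-15-3-7 1-8 5-29 37-41 29-11 10-4 9-4 12-7 51"/><path d="M150 341l8 0 6-5 10-19 15-21 13-32 7-8 18-14 7-8 2-10-4-18 0-9 4-11 14-16 0-3-2-4-14-3-24 1-18 5-18 7-9 10-9 21-5 9-25 23-6 9-12 33-1 7 1 6 12 23 8 12 10 9z"/><path d="M369 17l0 28 7 23 5 9 6 7 8 5 9 2 10-4 9-9 13-24 17-37"/></g><g data-elev="600"><path d="M414 576l8-3 8-12 5-16-1-5-3-3-6 0-8 3-6 6-4 7-2 7 0 8 3 5z"/></g>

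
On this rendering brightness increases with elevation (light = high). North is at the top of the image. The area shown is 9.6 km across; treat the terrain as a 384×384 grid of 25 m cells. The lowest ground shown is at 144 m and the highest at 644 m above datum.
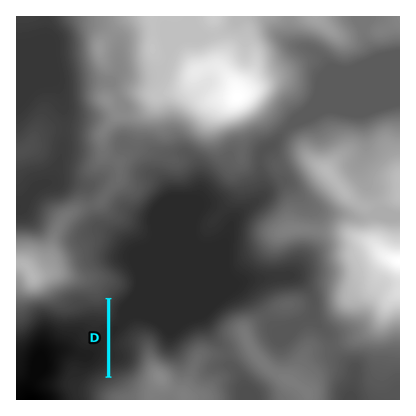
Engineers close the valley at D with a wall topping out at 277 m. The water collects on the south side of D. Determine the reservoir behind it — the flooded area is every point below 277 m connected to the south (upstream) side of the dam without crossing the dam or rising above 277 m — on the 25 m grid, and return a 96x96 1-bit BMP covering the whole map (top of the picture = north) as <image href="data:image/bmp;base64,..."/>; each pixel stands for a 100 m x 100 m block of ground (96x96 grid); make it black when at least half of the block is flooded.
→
<image width="96" height="96" href="data:image/bmp;base64,Qk2+BAAAAAAAAD4AAAAoAAAAYAAAAGAAAAABAAEAAAAAAIAEAAATCwAAEwsAAAIAAAAAAAAA////AAAAAAAAAAAAAAAAAAAAAAAAAAAAAAAAAAAAAAAAAAAAAAAAAAAAAAAAAAAAAAAAAAAAAAAAAAAAAAAAAAAAAAAAAAAAAAAAAAAAAAAAAAGAAAAAAAAAAAAAAAHwAAAAAAAAAAAAAAH4AAAAAAAAAAAAAAH4AAAAAAAAAAAAAAH8AAAAAAAAAAAAAAH8AAAAAAAAAAAAAAH8BwAAAAAAAAAAAAH8D4AAAAAAAAAAAAH8H8AAAAAAAAAAAAH+H+AAAAAAAAAAAAH///wAAAAAAAAAAAH///+AAAAAAAAAAAH////AAAAAAAAAAAH////AAAAAAAAAAAH////gAAAAAAAAAAH////4AAAAAAAAAAH////8AAAAAAAAAAH/////gAAAAAAAAAH/////4AAAAAAAAAD/////+AAAAAAAAAD//////AAAAAAAAAB//////wAAAAAAAAA///////wAAAAAAAA///////8AAAAAAAA///////8AAAAAAAB///////8AAAAAAAD///////8AAAAAAAH///////8AAAAAAAP/////+AwAAAAAAAP/////8AAAAAAAAAP/////4AAAAAAAAAH/////4AAAAAAAAAH/////wAAAAAAAAAH/////wAAAAAAAAAD/////wAAAAAAAAAB/////wAAAAAAAAAA/////wAAAAAAAAAAP////wAAAAAAAAAAH////wAAAAAAAAAAH////4AAAAAAAAAAH////8AAAAAAAAAAD////+AAAAAAAAAAB/////AAAAAAAAAAA/////AAAAAAAAAAAf////gAAAAAAAAAAP////gAAAAAAAAAAH//4BAAAAAAAAAAAH//wAAAAAAAAAAAAD//AAAAAAAAAAAAAAD+AAAAAAAAAAAAAAA8AAAAAAAAAAAAAAAAAAAAAAAAAAAAAAAAAAAAAAAAAAAAAAAAAAAAAAAAAAAAAAAAAAAAAAAAAAAAAAAAAAAAAAAAAAAAAAAAAAAAAAAAAAAAAAAAAAAAAAAAAAAAAAAAAAAAAAAAAAAAAAAAAAAAAAAAAAAAAAAAAAAAAAAAAAAAAAAAAAAAAAAAAAAAAAAAAAAAAAAAAAAAAAAAAAAAAAAAAAAAAAAAAAAAAAAAAAAAAAAAAAAAAAAAAAAAAAAAAAAAAAAAAAAAAAAAAAAAAAAAAAAAAAAAAAAAAAAAAAAAAAAAAAAAAAAAAAAAAAAAAAAAAAAAAAAAAAAAAAAAAAAAAAAAAAAAAAAAAAAAAAAAAAAAAAAAAAAAAAAAAAAAAAAAAAAAAAAAAAAAAAAAAAAAAAAAAAAAAAAAAAAAAAAAAAAAAAAAAAAAAAAAAAAAAAAAAAAAAAAAAAAAAAAAAAAAAAAAAAAAAAAAAAAAAAAAAAAAAAAAAAAAAAAAAAAAAAAAAAAAAAAAAAAAAAAAAAAAAAAAAAAAAAAAAAAAAAAAAAAAAAAAAAAAAAAAAAAAAAAAAAAAAAAAAAAAAAAAAAAAAAAAAAAAAAAAAAAAAAAAAAAAAAAAAAAA="/>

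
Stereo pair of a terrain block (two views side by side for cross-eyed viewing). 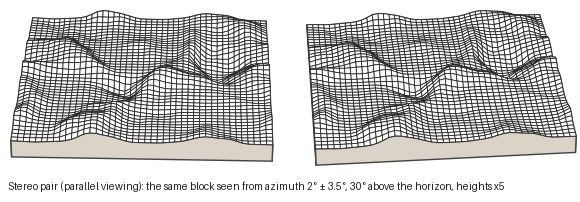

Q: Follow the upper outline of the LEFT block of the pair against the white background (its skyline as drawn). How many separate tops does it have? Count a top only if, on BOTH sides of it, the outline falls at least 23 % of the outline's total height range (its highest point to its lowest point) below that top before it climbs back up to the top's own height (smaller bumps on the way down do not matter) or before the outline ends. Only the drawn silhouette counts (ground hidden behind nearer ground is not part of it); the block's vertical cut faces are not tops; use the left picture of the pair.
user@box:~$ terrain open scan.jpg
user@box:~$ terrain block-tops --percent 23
7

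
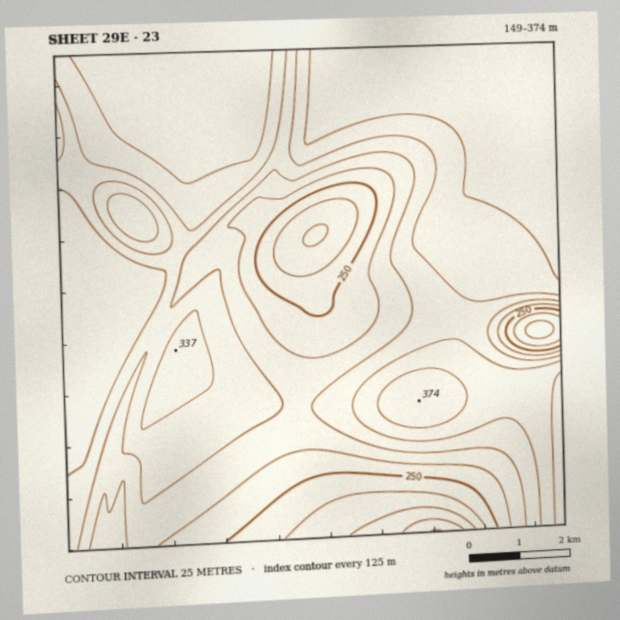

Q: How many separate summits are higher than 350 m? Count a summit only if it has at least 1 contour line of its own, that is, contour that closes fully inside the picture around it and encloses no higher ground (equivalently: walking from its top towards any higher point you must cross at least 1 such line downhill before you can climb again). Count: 1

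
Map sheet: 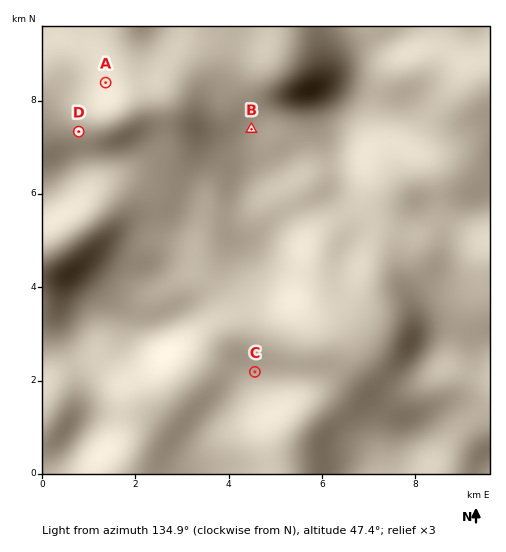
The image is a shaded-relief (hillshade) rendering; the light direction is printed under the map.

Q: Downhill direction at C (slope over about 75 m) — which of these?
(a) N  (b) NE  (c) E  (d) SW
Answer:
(b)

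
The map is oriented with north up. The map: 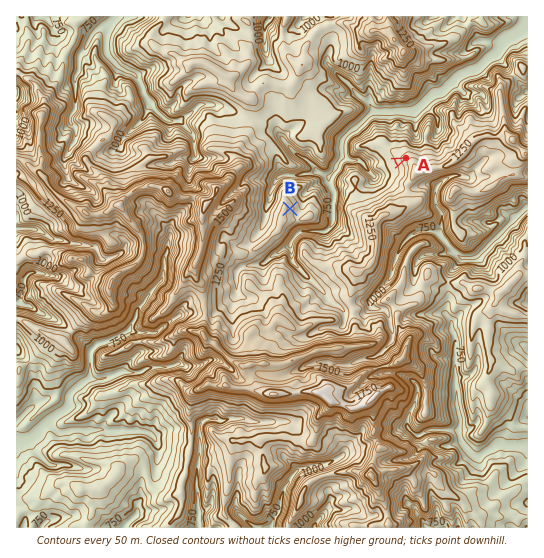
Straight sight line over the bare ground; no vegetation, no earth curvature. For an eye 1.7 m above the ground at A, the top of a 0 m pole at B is visible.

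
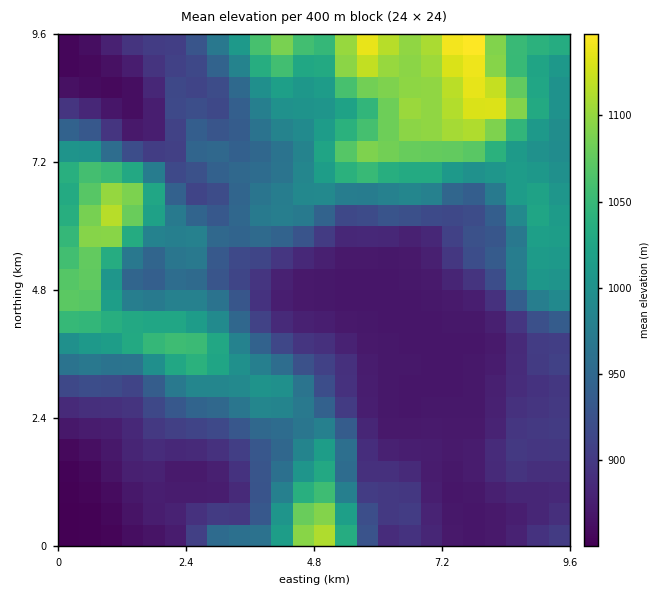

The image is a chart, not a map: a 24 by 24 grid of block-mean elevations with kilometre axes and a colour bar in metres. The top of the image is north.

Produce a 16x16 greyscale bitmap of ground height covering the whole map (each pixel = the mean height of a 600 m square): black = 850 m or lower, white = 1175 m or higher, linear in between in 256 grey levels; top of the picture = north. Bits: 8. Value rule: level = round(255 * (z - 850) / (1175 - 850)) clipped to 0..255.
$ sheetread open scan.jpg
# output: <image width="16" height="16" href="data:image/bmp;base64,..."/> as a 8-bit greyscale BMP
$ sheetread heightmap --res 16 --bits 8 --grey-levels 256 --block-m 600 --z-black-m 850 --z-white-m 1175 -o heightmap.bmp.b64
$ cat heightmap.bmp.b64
<image width="16" height="16" href="data:image/bmp;base64,Qk02BQAAAAAAADYEAAAoAAAAEAAAABAAAAABAAgAAAAAAAABAAATCwAAEwsAAAABAAAAAAAAAAAAAAEBAQACAgIAAwMDAAQEBAAFBQUABgYGAAcHBwAICAgACQkJAAoKCgALCwsADAwMAA0NDQAODg4ADw8PABAQEAAREREAEhISABMTEwAUFBQAFRUVABYWFgAXFxcAGBgYABkZGQAaGhoAGxsbABwcHAAdHR0AHh4eAB8fHwAgICAAISEhACIiIgAjIyMAJCQkACUlJQAmJiYAJycnACgoKAApKSkAKioqACsrKwAsLCwALS0tAC4uLgAvLy8AMDAwADExMQAyMjIAMzMzADQ0NAA1NTUANjY2ADc3NwA4ODgAOTk5ADo6OgA7OzsAPDw8AD09PQA+Pj4APz8/AEBAQABBQUEAQkJCAENDQwBEREQARUVFAEZGRgBHR0cASEhIAElJSQBKSkoAS0tLAExMTABNTU0ATk5OAE9PTwBQUFAAUVFRAFJSUgBTU1MAVFRUAFVVVQBWVlYAV1dXAFhYWABZWVkAWlpaAFtbWwBcXFwAXV1dAF5eXgBfX18AYGBgAGFhYQBiYmIAY2NjAGRkZABlZWUAZmZmAGdnZwBoaGgAaWlpAGpqagBra2sAbGxsAG1tbQBubm4Ab29vAHBwcABxcXEAcnJyAHNzcwB0dHQAdXV1AHZ2dgB3d3cAeHh4AHl5eQB6enoAe3t7AHx8fAB9fX0Afn5+AH9/fwCAgIAAgYGBAIKCggCDg4MAhISEAIWFhQCGhoYAh4eHAIiIiACJiYkAioqKAIuLiwCMjIwAjY2NAI6OjgCPj48AkJCQAJGRkQCSkpIAk5OTAJSUlACVlZUAlpaWAJeXlwCYmJgAmZmZAJqamgCbm5sAnJycAJ2dnQCenp4An5+fAKCgoAChoaEAoqKiAKOjowCkpKQApaWlAKampgCnp6cAqKioAKmpqQCqqqoAq6urAKysrACtra0Arq6uAK+vrwCwsLAAsbGxALKysgCzs7MAtLS0ALW1tQC2trYAt7e3ALi4uAC5ubkAurq6ALu7uwC8vLwAvb29AL6+vgC/v78AwMDAAMHBwQDCwsIAw8PDAMTExADFxcUAxsbGAMfHxwDIyMgAycnJAMrKygDLy8sAzMzMAM3NzQDOzs4Az8/PANDQ0ADR0dEA0tLSANPT0wDU1NQA1dXVANbW1gDX19cA2NjYANnZ2QDa2toA29vbANzc3ADd3d0A3t7eAN/f3wDg4OAA4eHhAOLi4gDj4+MA5OTkAOXl5QDm5uYA5+fnAOjo6ADp6ekA6urqAOvr6wDs7OwA7e3tAO7u7gDv7+8A8PDwAPHx8QDy8vIA8/PzAPT09AD19fUA9vb2APf39wD4+PgA+fn5APr6+gD7+/sA/Pz8AP39/QD+/v4A////AAEDCxIzSlyvvk8iHA8PGCUBBhAUFhtIkJw8KRoPEhgbBAsXFRQhQ21/Kh0UEBokIQ0SHScsN0xbZyYRERAXJigiJipDU11wYzwXDw8PFCElUFFTeol3aEosFg8PDxIfK4CHk5yUajwjGxEPDw8RIS+skW1uakogEhAPDg8RGkVirY1MUU4yIhMQDw8RHzZre6W4eGFfRkc3HxcWFzA+aYOZyqxlQEhgZU4+SEM4RnqDl6qRRDlMVmiAjYaGbnGCeWxQKilMR1Nnj7S4t7ilgHMrGAsqOUFndn6Wu8TR16p5CAcPLTJPgYKOvL/C2NWiewUQIitCcamlo9rKyObJmow="/>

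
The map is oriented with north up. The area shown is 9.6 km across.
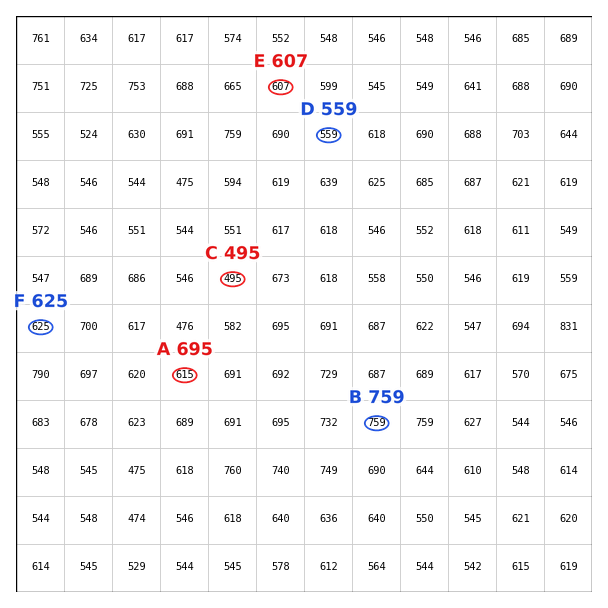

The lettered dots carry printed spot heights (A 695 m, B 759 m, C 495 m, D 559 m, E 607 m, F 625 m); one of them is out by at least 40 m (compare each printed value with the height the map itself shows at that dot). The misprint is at A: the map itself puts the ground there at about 615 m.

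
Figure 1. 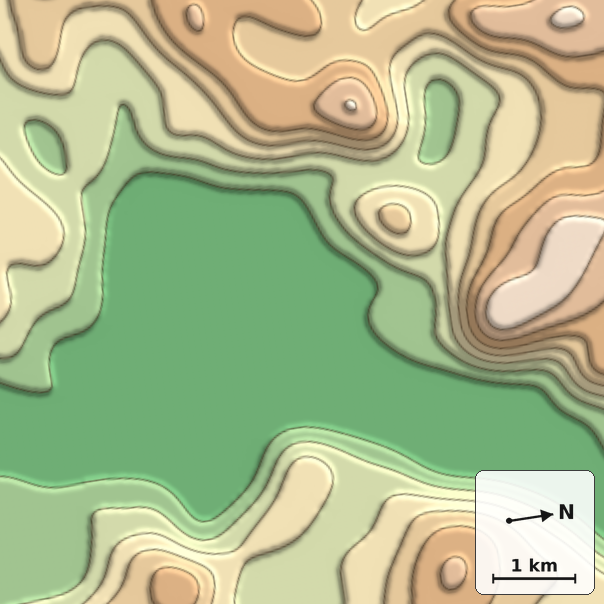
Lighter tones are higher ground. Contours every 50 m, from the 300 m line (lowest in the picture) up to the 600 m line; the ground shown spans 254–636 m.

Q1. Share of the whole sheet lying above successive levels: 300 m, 70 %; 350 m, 57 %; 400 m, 40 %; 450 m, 26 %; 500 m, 15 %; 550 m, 6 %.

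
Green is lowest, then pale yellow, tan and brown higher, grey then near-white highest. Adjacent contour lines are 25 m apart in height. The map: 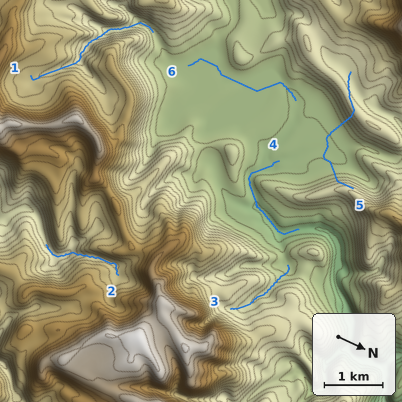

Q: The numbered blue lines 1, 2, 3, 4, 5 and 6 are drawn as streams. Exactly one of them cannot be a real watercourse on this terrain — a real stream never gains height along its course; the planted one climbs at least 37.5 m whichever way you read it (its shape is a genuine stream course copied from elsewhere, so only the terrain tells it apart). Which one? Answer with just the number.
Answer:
5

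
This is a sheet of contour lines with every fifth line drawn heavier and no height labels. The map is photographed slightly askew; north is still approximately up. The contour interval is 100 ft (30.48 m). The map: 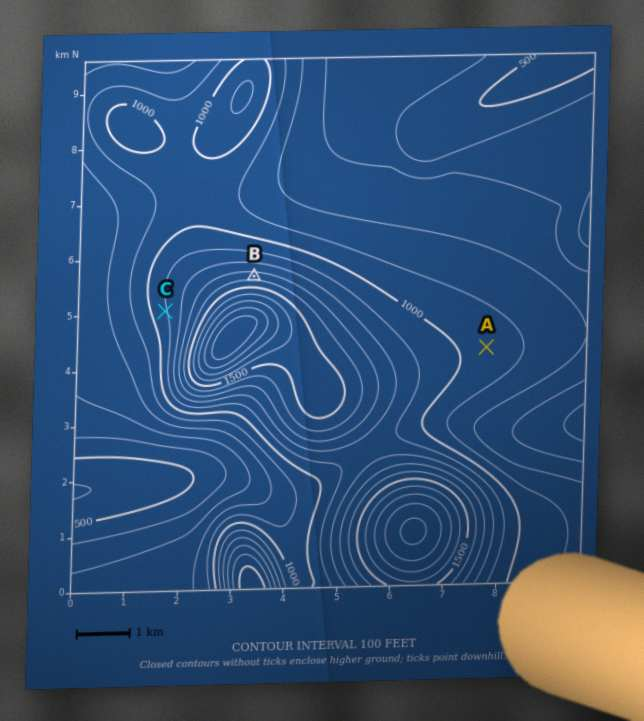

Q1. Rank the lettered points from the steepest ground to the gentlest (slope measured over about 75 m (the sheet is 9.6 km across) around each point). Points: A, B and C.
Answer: B C A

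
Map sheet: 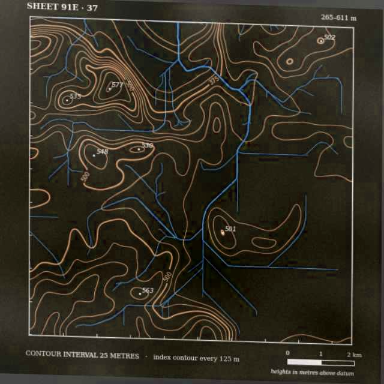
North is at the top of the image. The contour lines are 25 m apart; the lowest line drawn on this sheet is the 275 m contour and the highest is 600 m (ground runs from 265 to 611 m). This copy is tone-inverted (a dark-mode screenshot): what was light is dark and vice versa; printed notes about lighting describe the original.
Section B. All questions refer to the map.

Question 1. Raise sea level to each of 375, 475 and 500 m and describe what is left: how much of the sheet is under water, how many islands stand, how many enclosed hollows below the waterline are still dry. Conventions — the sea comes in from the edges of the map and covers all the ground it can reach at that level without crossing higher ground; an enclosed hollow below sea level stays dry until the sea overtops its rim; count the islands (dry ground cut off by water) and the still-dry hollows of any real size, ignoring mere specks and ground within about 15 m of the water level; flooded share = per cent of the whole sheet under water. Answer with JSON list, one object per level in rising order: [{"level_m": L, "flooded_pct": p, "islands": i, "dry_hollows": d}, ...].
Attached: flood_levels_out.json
[{"level_m": 375, "flooded_pct": 9, "islands": 0, "dry_hollows": 0}, {"level_m": 475, "flooded_pct": 68, "islands": 2, "dry_hollows": 0}, {"level_m": 500, "flooded_pct": 82, "islands": 2, "dry_hollows": 0}]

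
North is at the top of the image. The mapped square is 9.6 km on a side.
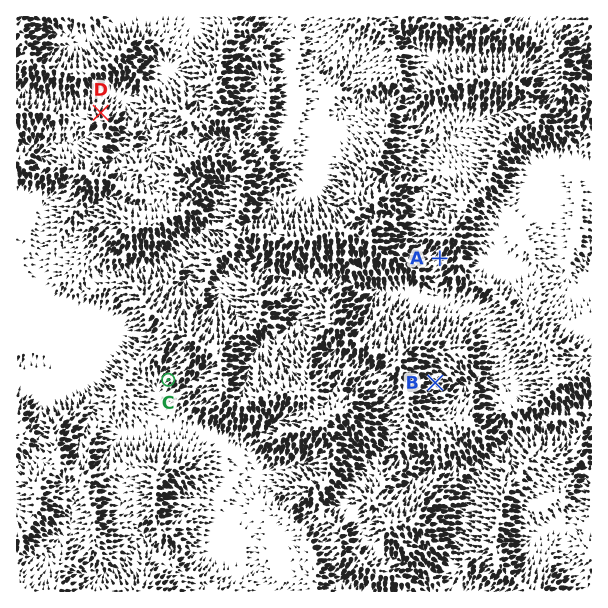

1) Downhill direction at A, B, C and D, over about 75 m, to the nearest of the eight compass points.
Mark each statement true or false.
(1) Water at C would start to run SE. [false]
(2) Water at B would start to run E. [true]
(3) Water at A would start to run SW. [true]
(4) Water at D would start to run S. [false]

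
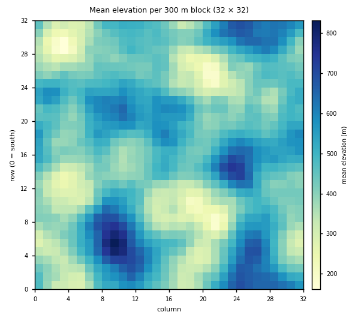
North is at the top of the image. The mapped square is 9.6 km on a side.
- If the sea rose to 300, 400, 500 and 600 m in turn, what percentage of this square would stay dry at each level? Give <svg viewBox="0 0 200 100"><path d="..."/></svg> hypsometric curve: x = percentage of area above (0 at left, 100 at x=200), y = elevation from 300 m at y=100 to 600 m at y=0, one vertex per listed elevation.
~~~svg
<svg viewBox="0 0 200 100"><path d="M184 100l-46-33-72-34-42-33"/></svg>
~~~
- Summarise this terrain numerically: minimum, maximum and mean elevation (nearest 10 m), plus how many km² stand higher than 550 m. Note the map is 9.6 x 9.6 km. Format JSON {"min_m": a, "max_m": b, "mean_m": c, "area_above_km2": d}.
{"min_m": 140, "max_m": 850, "mean_m": 460, "area_above_km2": 19.7}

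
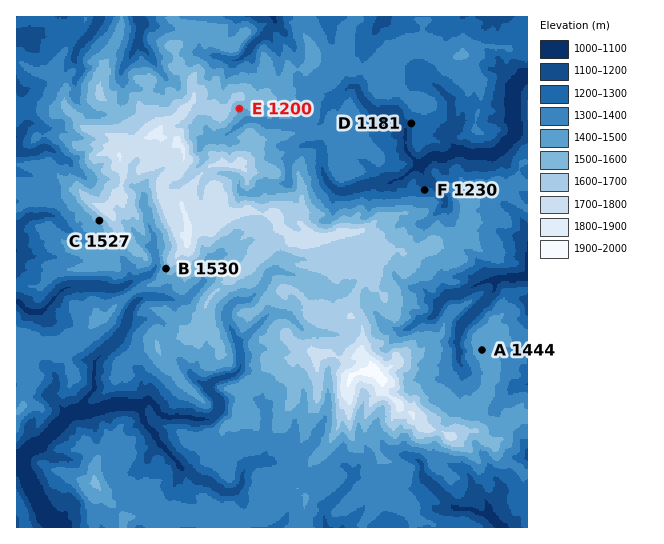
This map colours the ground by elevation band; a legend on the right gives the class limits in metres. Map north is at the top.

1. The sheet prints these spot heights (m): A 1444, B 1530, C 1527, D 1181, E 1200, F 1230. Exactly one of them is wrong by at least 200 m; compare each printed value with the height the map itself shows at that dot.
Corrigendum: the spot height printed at E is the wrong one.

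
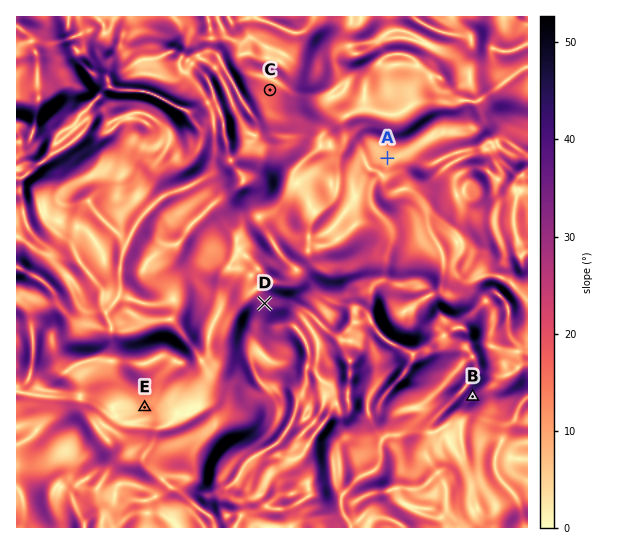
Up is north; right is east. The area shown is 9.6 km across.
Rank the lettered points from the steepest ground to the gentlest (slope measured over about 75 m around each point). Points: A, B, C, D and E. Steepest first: B D C E A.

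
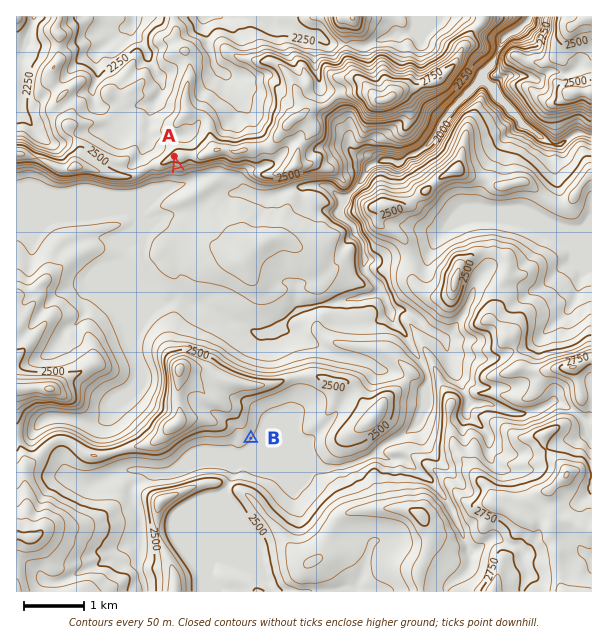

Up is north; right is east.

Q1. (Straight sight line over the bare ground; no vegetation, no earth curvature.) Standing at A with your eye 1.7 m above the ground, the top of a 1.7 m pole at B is out of sight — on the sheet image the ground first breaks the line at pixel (231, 365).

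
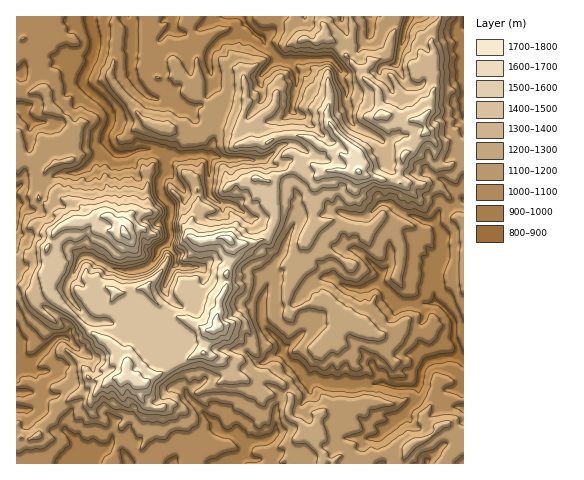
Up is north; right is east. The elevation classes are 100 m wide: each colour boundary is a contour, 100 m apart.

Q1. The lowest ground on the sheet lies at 890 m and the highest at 1790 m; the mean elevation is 1190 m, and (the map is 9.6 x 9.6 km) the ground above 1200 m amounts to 38.4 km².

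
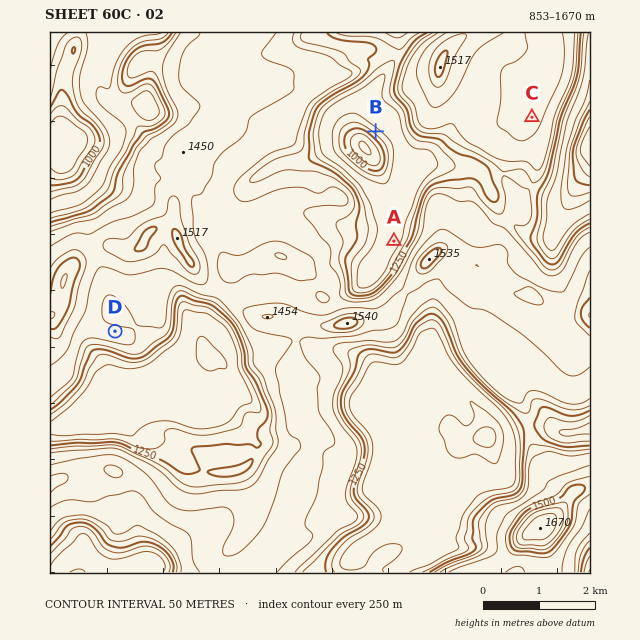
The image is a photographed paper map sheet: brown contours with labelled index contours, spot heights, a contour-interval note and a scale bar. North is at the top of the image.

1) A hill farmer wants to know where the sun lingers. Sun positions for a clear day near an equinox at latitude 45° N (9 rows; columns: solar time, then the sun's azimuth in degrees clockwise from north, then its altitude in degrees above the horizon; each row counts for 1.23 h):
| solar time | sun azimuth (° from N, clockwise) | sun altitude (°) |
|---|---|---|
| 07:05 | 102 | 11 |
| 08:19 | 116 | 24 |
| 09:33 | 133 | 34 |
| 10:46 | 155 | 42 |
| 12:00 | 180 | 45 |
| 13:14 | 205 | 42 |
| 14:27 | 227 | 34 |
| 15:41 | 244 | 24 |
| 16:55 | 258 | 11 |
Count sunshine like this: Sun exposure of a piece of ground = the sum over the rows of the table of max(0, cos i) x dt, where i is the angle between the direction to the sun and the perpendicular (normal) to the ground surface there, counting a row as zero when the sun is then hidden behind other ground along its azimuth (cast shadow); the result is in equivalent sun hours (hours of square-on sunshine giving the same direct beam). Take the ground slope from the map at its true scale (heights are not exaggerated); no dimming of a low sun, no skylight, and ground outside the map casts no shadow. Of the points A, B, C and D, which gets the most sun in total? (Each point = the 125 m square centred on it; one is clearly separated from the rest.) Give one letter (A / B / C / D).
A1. B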